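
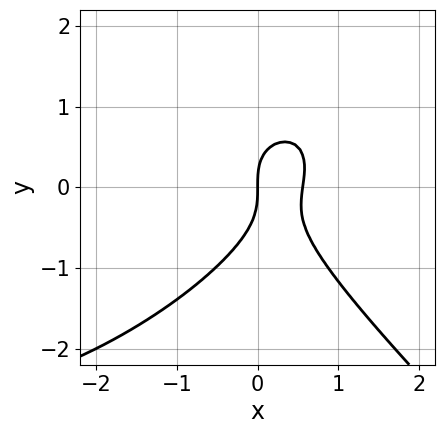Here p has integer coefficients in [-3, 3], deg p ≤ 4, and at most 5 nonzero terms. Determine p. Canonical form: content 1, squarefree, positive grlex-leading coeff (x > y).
deg p = 3. No degree-2 curve has this shape.
Observable constraints: one y-axis crossing is at y = 0; it crosses the x-axis at the gridline x = 0.
Fitting integer coefficients to these (and the overall shape) gives p.

x^3 - x^2*y + 2*y^3 + 3*x^2 - 2*x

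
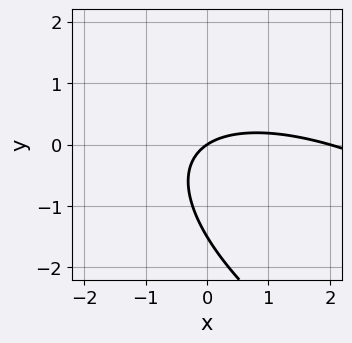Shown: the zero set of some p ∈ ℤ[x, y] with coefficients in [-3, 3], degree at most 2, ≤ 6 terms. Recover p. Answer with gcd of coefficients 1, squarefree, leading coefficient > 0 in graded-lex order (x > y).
1. The degree is 2 — the shape is more complex than any degree-1 curve.
2. From the visible intercepts: the x-axis gridline crossings are at x ∈ {0, 2}; it crosses the y-axis at the gridline y = 0.
3. Matching integer coefficients to the picture gives p.

x^2 + 2*x*y + 2*y^2 - 2*x + 3*y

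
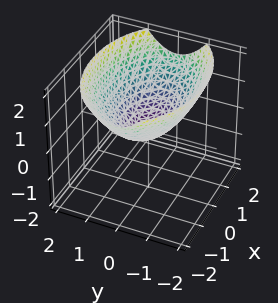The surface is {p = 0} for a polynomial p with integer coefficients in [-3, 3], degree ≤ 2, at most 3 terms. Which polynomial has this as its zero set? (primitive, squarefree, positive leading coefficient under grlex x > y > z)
x^2 + 2*y^2 - 3*z

1. deg p = 2.
2. Symmetries: mirror symmetry y ↦ −y ⇒ only even powers of y; mirror symmetry x ↦ −x ⇒ only even powers of x.
3. Observable constraints: it crosses the z-axis at the gridline z = 0; one x-axis crossing is at x = 0; it crosses the y-axis at the gridline y = 0.
4. Solving for integer coefficients yields p as stated.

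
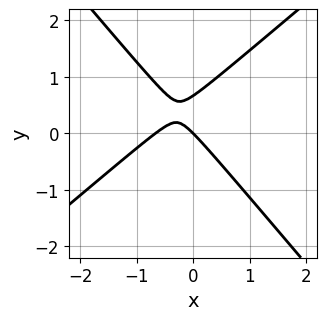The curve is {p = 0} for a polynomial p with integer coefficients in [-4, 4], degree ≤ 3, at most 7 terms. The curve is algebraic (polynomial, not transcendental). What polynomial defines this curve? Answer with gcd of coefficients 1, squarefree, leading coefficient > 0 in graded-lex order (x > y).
First, deg p = 2. A generic line meets the curve in up to 2 points.
Then, observable constraints: it meets the x-axis at x = 0 (among the integer gridlines); it meets the y-axis at y = 0 (among the integer gridlines).
Finally, these observations pin down the coefficients.

3*x^2 - x*y - 3*y^2 + 2*x + 2*y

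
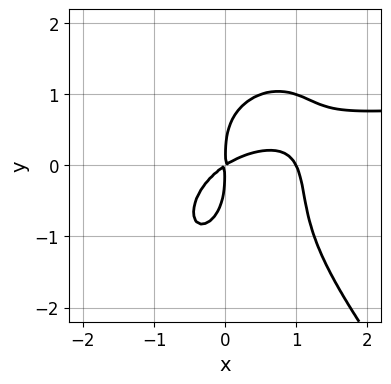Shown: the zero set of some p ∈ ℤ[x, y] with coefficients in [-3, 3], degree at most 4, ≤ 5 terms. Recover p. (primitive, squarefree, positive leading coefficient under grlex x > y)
(a) deg p = 4. A generic line meets the curve in up to 4 points.
(b) Reading off the gridlines: it crosses the x-axis at the gridline x = 1.
(c) Putting this together gives p.

2*x^3*y + y^4 - 2*x^3 + 2*x^2 - 3*x*y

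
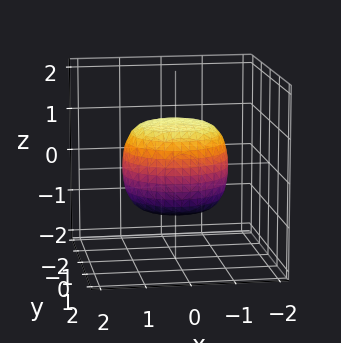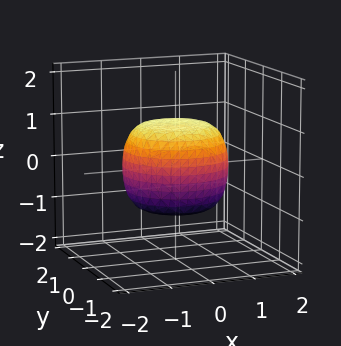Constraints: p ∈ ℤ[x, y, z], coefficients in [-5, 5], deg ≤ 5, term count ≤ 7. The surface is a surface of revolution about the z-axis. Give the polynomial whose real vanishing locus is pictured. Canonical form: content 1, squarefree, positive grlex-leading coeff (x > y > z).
2*x^4 + 4*x^2*y^2 + 2*y^4 - x^2 - y^2 + 3*z^2 - 3

deg p = 4.
Symmetries: the z-axis is an axis of rotation, so x and y enter only as x² + y².
Reading off the gridlines: a circular section at z = 1 has radius between 0 and 1; among the integer gridlines, it crosses the z-axis at z ∈ {-1, 1}.
Matching integer coefficients to the picture gives p.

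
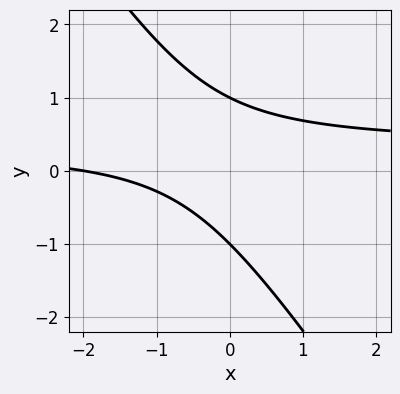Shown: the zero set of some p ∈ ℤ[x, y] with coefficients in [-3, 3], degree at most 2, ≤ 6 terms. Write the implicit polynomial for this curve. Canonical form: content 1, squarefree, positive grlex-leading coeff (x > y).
3*x*y + 2*y^2 - x - 2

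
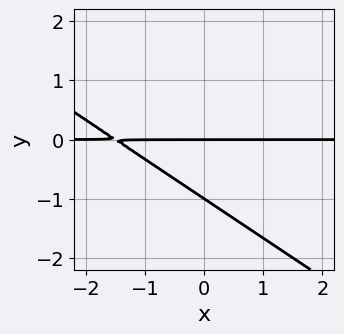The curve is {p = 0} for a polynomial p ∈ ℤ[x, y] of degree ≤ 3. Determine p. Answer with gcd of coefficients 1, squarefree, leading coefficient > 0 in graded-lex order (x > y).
2*x*y + 3*y^2 + 3*y

First, the degree is 2 — the shape is more complex than any degree-1 curve.
Then, against the integer gridlines: the visible x-axis segment lies entirely on the curve; among the integer gridlines, it crosses the y-axis at y ∈ {-1, 0}.
Finally, putting this together gives p.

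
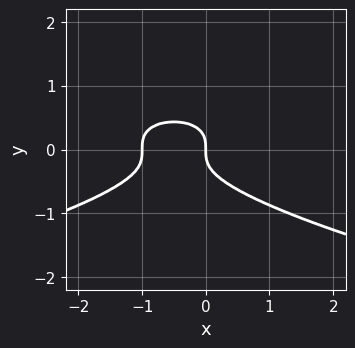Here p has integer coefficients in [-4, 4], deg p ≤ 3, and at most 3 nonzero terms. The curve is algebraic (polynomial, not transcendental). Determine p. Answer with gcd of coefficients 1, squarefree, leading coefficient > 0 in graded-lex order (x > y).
1. The degree is 3 — no degree-2 curve has this shape.
2. Against the integer gridlines: it crosses the y-axis at the gridline y = 0; among the integer gridlines, it crosses the x-axis at x ∈ {-1, 0}.
3. Solving for integer coefficients yields p as stated.

3*y^3 + x^2 + x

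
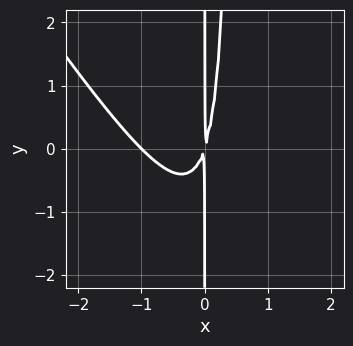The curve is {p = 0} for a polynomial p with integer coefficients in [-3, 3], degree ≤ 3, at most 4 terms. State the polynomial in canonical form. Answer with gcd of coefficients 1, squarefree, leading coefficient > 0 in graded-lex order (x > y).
3*x^3 + 2*x^2*y + 3*x^2 - x*y

(a) deg p = 3.
(b) Checking where it meets the axes: it meets the x-axis at x = -1 (among the integer gridlines); every point of the y-axis in the box is on the curve.
(c) Putting this together gives p.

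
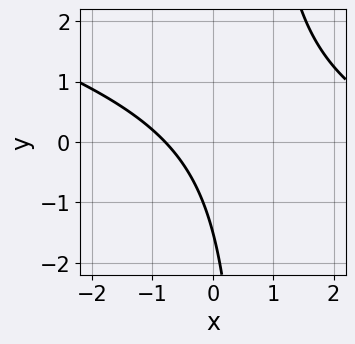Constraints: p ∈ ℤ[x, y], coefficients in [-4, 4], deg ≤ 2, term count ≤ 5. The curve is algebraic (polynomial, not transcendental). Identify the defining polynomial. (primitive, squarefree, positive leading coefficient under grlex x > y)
First, deg p = 2.
Finally, putting this together gives p.

x^2 + 3*x*y - 3*x - 2*y - 3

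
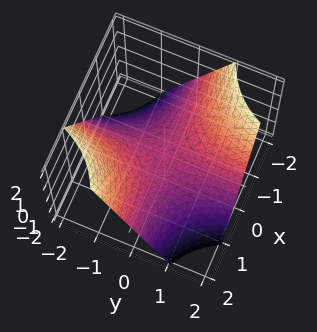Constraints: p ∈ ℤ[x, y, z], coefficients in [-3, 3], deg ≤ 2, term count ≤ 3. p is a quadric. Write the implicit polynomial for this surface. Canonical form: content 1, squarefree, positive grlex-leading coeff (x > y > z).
First, the degree is 2 — a hyperbolic paraboloid; a quadric.
Next, against the integer gridlines: every point of the x-axis in the box is on the surface; every point of the y-axis in the box is on the surface; one z-axis crossing is at z = 0.
Finally, the integer polynomial consistent with all of this is the stated p.

x*y + z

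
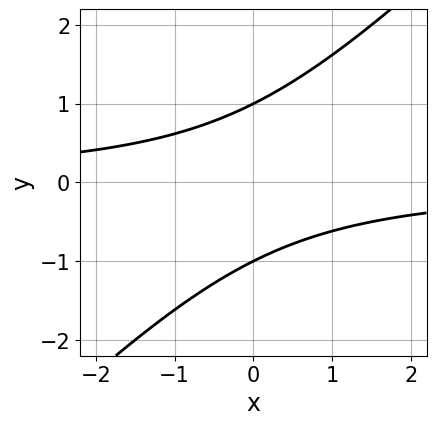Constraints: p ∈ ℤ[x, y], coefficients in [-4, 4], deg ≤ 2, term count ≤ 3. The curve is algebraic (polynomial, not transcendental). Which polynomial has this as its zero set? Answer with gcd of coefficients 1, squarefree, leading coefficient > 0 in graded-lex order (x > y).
x*y - y^2 + 1

(a) deg p = 2. No degree-1 curve has this shape.
(b) Checking where it meets the axes: the curve avoids every integer x-axis point in the box; the y-axis gridline crossings are at y ∈ {-1, 1}.
(c) Putting this together gives p.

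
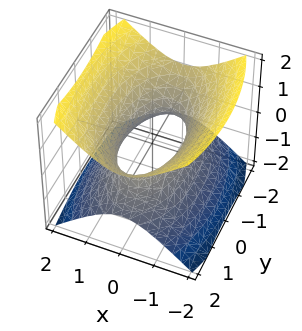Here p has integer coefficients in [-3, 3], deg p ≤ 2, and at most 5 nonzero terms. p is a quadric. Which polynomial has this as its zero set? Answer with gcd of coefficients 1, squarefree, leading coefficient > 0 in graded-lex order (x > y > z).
(a) Degree: an hourglass — one-sheet hyperboloid; a quadric, so deg p = 2.
(b) Symmetries: the y ↦ −y reflection is a symmetry, so y appears only in even powers; it's symmetric under x → −x, forcing even powers of x; it's symmetric under z → −z, forcing even powers of z.
(c) From the axis intercepts and sections: it misses every integer gridline on the z-axis.
(d) Together with the visible shape, these determine p as stated.

3*x^2 + y^2 - 3*z^2 - 2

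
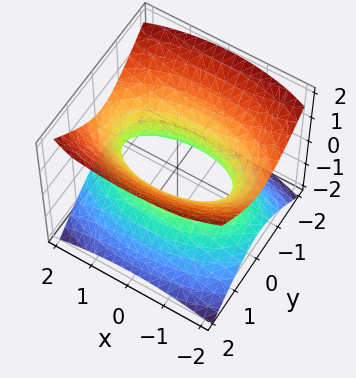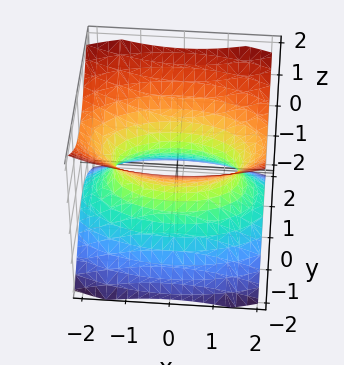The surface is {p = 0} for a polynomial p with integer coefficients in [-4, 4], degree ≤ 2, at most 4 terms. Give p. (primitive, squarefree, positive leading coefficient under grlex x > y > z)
1. The degree is 2 — one connected sheet with a waist; a quadric.
2. Symmetries: the x ↦ −x reflection is a symmetry, so x appears only in even powers; the y ↦ −y reflection is a symmetry, so y appears only in even powers; the z ↦ −z reflection is a symmetry, so z appears only in even powers.
3. Observable constraints: no z-intercept at any integer in the box.
4. These observations pin down the coefficients.

x^2 + 3*y^2 - 3*z^2 - 2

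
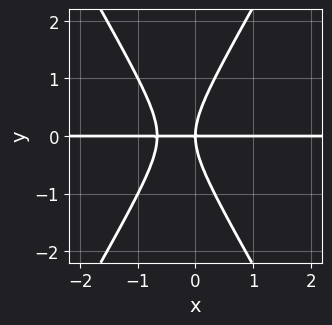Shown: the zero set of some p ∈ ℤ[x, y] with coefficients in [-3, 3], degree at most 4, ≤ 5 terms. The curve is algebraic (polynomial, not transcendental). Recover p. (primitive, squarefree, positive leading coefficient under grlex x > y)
3*x^2*y - y^3 + 2*x*y

First, the degree is 3 — no degree-2 curve has this shape.
Then, from the axis intercepts and sections: it crosses the y-axis at the gridline y = 0; the visible x-axis segment lies entirely on the curve.
Finally, matching integer coefficients to the picture gives p.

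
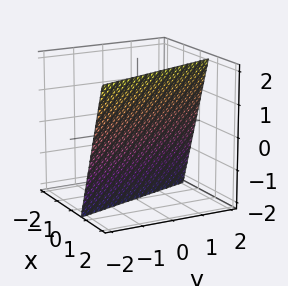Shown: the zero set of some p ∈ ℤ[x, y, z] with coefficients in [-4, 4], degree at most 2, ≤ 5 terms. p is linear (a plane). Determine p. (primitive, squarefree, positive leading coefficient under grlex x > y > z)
deg p = 1.
Observable constraints: one y-axis crossing is at y = 2; it meets the z-axis at z = -2 (among the integer gridlines).
Putting this together gives p.

3*x + y - z - 2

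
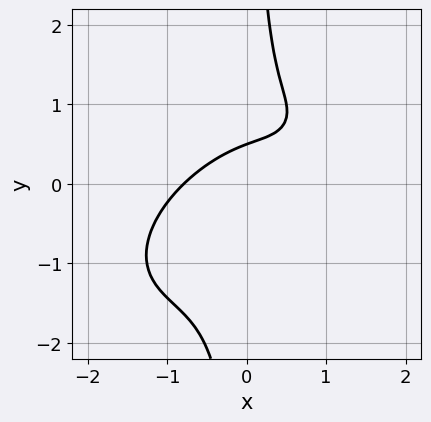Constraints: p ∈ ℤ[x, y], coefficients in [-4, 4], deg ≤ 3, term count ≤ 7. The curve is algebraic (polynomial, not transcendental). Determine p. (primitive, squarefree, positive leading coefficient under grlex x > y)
2*x^3 - 3*x^2*y + 3*x*y^2 - 2*y + 1

First, deg p = 3.
Finally, solving for integer coefficients yields p as stated.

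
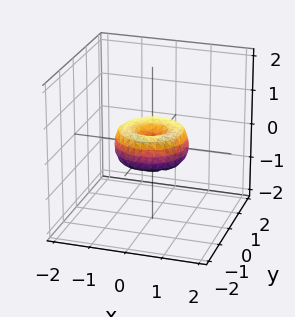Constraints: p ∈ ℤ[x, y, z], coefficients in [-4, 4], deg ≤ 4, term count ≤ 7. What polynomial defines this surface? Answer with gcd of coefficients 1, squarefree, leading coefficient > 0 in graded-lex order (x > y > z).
x^4 + 2*x^2*y^2 + y^4 - x^2 - y^2 + z^2

First, degree: a generic line meets the surface in up to 4 points, so deg p = 4.
Then, symmetry: the surface is invariant under rotation about z: p = q(x² + y², z).
Next, from the visible intercepts: a circular section at z = 0 has radius exactly 1; one z-axis crossing is at z = 0.
Finally, together with the visible shape, these determine p as stated.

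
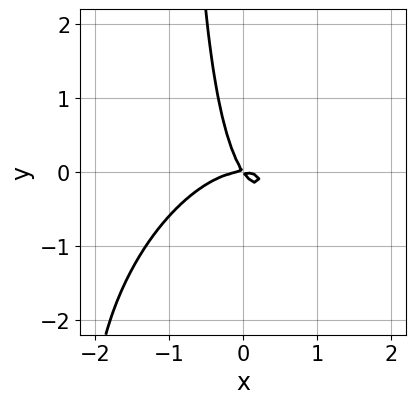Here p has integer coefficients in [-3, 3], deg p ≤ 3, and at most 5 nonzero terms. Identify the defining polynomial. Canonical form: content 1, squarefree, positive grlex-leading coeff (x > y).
First, degree: no degree-2 curve has this shape, so deg p = 3.
Then, from the axis intercepts and sections: one y-axis crossing is at y = 0; one x-axis crossing is at x = 0.
Finally, putting this together gives p.

3*x^3 - 2*x^2*y + 2*x*y^2 + 3*x*y + 2*y^2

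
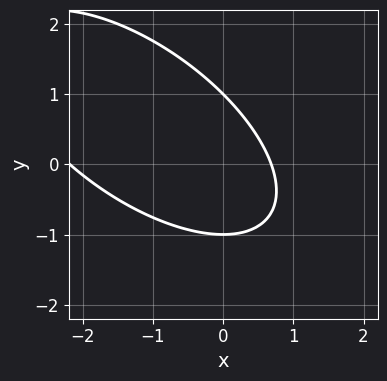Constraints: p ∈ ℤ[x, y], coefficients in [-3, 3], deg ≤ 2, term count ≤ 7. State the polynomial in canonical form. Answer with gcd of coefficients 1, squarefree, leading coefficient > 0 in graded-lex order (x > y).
First, the degree is 2 — no degree-1 curve has this shape.
Next, checking where it meets the axes: among the integer gridlines, it crosses the y-axis at y ∈ {-1, 1}.
Finally, the integer polynomial consistent with all of this is the stated p.

2*x^2 + 3*x*y + 3*y^2 + 3*x - 3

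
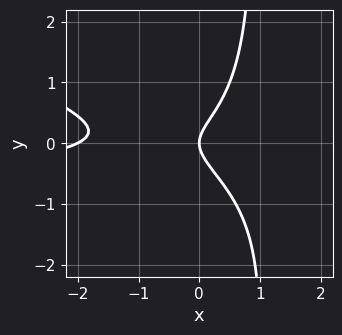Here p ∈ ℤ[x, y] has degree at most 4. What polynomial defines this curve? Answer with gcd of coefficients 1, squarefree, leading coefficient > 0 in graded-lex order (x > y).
Degree: a generic line meets the curve in up to 3 points, so deg p = 3.
Reading off the gridlines: the x-axis gridline crossings are at x ∈ {-2, 0}; it meets the y-axis at y = 0 (among the integer gridlines).
These observations pin down the coefficients.

x^2*y + 3*x*y^2 + x^2 - 3*y^2 + 2*x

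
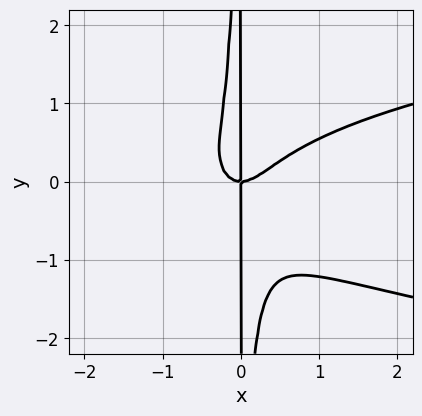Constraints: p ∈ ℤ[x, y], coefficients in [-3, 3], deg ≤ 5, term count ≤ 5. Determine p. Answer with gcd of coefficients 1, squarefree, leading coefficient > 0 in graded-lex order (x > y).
3*x^2*y^2 - 2*x^3 + x^2*y + x*y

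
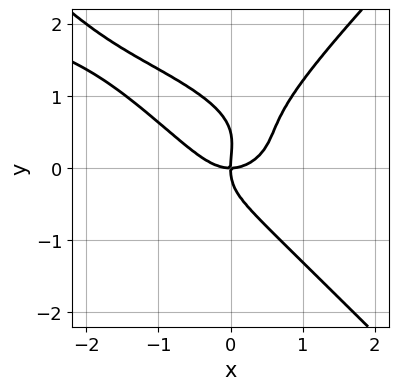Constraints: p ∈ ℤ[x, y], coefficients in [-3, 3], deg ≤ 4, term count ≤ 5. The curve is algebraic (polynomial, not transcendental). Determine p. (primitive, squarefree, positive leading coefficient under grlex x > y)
2*x^2*y^2 - 2*y^4 + 2*x^3 + y^3 - 2*x*y

First, deg p = 4. A generic line meets the curve in up to 4 points.
Next, observable constraints: it meets the y-axis at y = 0 (among the integer gridlines); one x-axis crossing is at x = 0.
Finally, assembling these constraints gives the stated polynomial.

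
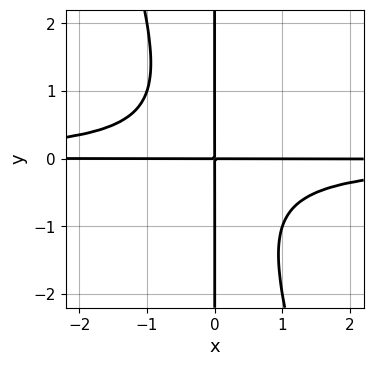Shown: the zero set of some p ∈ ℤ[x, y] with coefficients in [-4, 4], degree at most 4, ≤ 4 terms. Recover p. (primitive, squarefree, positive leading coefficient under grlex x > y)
3*x^2*y^2 + x*y^3 + 2*x*y

(a) deg p = 4. The shape is more complex than any degree-3 curve.
(b) Against the integer gridlines: every point of the y-axis in the box is on the curve; every point of the x-axis in the box is on the curve.
(c) Together with the visible shape, these determine p as stated.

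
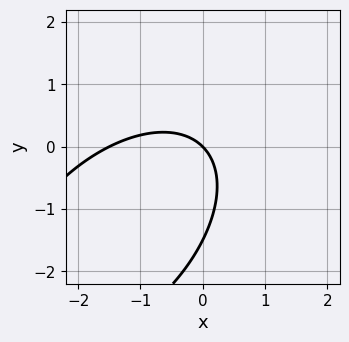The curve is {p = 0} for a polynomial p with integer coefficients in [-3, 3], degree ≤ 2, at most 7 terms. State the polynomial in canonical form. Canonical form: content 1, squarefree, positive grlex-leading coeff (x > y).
2*x^2 - 2*x*y + 2*y^2 + 3*x + 3*y

The degree is 2 — a generic line meets the curve in up to 2 points.
From the axis intercepts and sections: it crosses the x-axis at the gridline x = 0; one y-axis crossing is at y = 0.
Solving for integer coefficients yields p as stated.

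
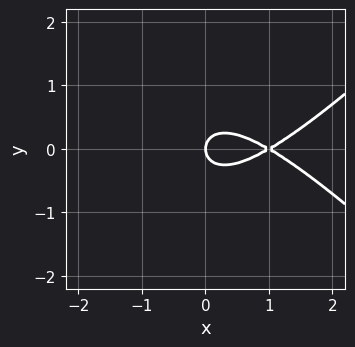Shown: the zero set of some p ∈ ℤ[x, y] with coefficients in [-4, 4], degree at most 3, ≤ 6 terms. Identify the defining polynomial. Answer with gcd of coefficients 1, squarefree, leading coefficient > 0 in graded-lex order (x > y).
x^3 - x*y^2 - 2*x^2 - 2*y^2 + x

1. deg p = 3. The shape is more complex than any degree-2 curve.
2. Symmetries: the y ↦ −y reflection is a symmetry, so y appears only in even powers.
3. Against the integer gridlines: the x-axis gridline crossings are at x ∈ {0, 1}; it crosses the y-axis at the gridline y = 0.
4. Assembling these constraints gives the stated polynomial.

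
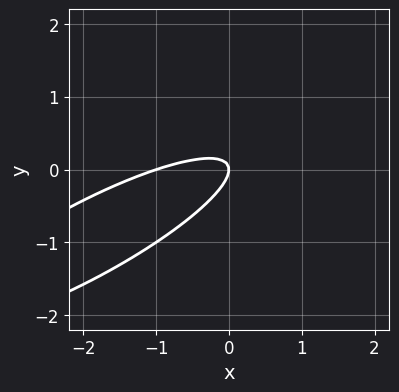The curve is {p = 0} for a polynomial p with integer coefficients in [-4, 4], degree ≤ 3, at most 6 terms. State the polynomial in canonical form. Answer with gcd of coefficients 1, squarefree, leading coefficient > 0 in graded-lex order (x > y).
1. The degree is 2 — the shape is more complex than any degree-1 curve.
2. From the axis intercepts and sections: among the integer gridlines, it crosses the x-axis at x ∈ {-1, 0}; it meets the y-axis at y = 0 (among the integer gridlines).
3. The integer polynomial consistent with all of this is the stated p.

x^2 - 3*x*y + 3*y^2 + x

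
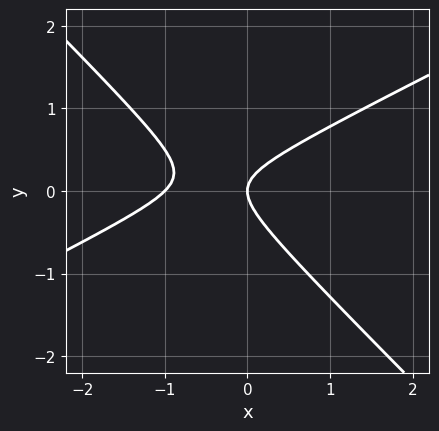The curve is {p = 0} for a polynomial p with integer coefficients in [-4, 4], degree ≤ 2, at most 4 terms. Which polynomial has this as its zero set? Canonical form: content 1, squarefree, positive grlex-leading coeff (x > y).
x^2 - x*y - 2*y^2 + x

First, degree: the shape is more complex than any degree-1 curve, so deg p = 2.
Then, checking where it meets the axes: one y-axis crossing is at y = 0; among the integer gridlines, it crosses the x-axis at x ∈ {-1, 0}.
Finally, these observations pin down the coefficients.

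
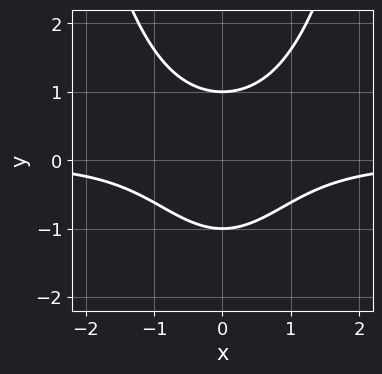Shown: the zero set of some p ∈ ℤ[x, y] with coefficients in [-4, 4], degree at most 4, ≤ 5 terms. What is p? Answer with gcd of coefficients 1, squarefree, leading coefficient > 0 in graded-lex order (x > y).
1. Degree: no degree-2 curve has this shape, so deg p = 3.
2. Symmetries: it's symmetric under x → −x, forcing even powers of x.
3. Against the integer gridlines: the curve avoids every integer x-axis point in the box; among the integer gridlines, it crosses the y-axis at y ∈ {-1, 1}.
4. Solving for integer coefficients yields p as stated.

x^2*y - y^2 + 1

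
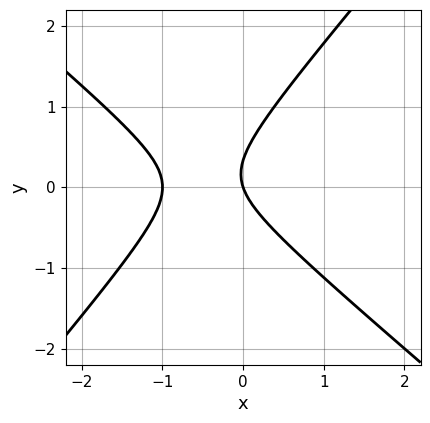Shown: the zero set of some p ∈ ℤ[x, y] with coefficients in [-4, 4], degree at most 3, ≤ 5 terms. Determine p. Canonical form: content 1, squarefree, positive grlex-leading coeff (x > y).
deg p = 2. No degree-1 curve has this shape.
From the axis intercepts and sections: one y-axis crossing is at y = 0; the x-axis gridline crossings are at x ∈ {-1, 0}.
The integer polynomial consistent with all of this is the stated p.

3*x^2 + x*y - 3*y^2 + 3*x + y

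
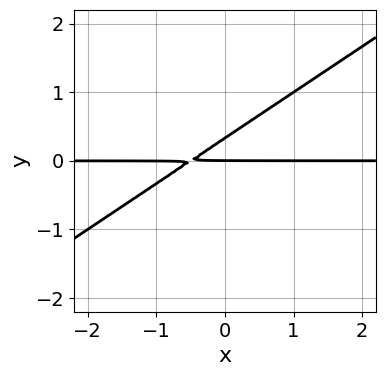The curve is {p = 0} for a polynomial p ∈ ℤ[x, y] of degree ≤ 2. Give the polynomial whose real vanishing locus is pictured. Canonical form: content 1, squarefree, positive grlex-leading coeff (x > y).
The degree is 2 — the shape is more complex than any degree-1 curve.
Reading off the gridlines: it crosses the y-axis at the gridline y = 0; the visible x-axis segment lies entirely on the curve.
The integer polynomial consistent with all of this is the stated p.

2*x*y - 3*y^2 + y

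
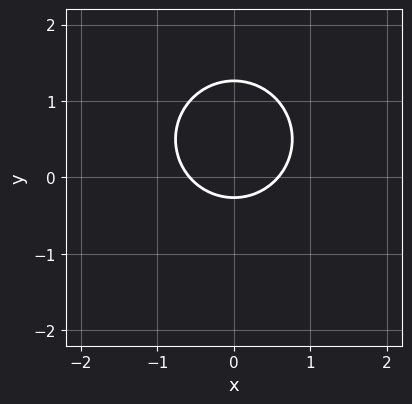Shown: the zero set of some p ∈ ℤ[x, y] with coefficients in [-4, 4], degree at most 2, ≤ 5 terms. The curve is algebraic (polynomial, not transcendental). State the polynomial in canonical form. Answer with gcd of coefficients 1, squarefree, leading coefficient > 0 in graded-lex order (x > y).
3*x^2 + 3*y^2 - 3*y - 1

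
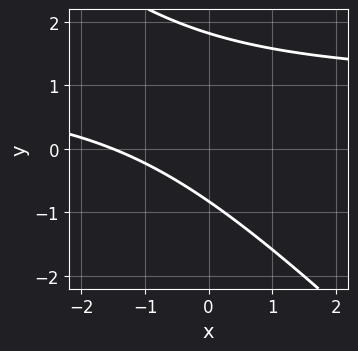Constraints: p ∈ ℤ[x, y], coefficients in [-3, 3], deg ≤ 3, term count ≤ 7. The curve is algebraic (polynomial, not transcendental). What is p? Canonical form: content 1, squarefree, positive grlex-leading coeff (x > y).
2*x*y + 2*y^2 - 2*x - 2*y - 3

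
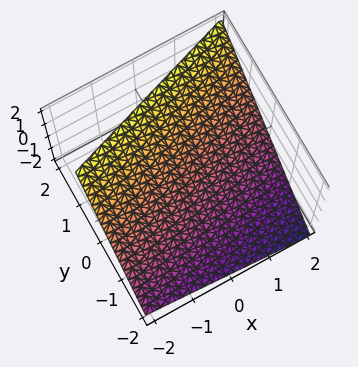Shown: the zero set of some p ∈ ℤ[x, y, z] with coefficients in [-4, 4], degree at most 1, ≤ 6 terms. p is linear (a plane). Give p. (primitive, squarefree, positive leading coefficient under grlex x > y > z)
x - 3*y + 3*z - 2

First, degree: the surface is flat (a plane), so deg p = 1.
Then, observable constraints: it meets the x-axis at x = 2 (among the integer gridlines).
Finally, matching integer coefficients to the picture gives p.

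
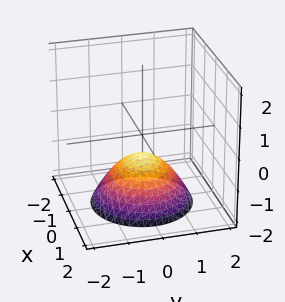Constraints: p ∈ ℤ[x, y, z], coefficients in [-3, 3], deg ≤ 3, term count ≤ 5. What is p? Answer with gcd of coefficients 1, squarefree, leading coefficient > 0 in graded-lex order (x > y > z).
First, degree: no degree-1 surface has this shape, so deg p = 2.
Next, by symmetry, every cross-section ⟂ z is a circle, so x, y appear only via x² + y².
Next, from the visible intercepts: the surface avoids every integer y-axis point in the box; a circular section at z = -1 has radius between 0 and 1.
Finally, assembling these constraints gives the stated polynomial.

2*x^2 + 2*y^2 + 3*z + 2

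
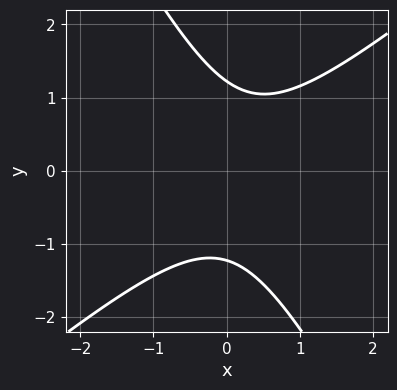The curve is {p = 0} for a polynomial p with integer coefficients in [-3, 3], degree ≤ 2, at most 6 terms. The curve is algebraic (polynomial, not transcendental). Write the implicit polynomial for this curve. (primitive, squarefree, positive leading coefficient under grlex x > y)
3*x^2 - 2*x*y - 2*y^2 - x + 3

Degree: no degree-1 curve has this shape, so deg p = 2.
Reading off the gridlines: no x-intercept at any integer in the box.
The integer polynomial consistent with all of this is the stated p.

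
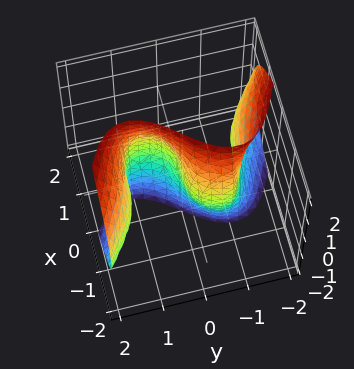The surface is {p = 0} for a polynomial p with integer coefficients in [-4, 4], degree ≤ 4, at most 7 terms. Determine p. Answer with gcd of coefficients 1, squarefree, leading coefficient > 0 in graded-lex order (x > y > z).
2*x^3 + 2*x*z^2 + 2*y^3 - y*z^2 - 3*y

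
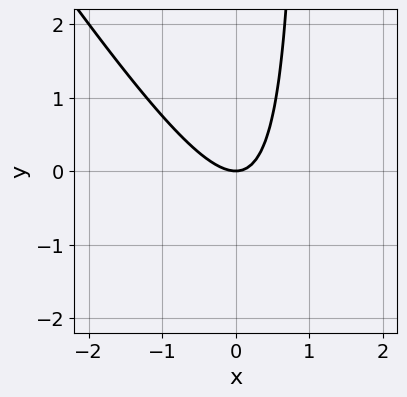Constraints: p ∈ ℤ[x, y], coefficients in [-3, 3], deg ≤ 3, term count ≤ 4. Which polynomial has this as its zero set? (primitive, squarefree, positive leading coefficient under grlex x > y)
First, the degree is 2 — no degree-1 curve has this shape.
Then, reading off the gridlines: one y-axis crossing is at y = 0; it crosses the x-axis at the gridline x = 0.
Finally, fitting integer coefficients to these (and the overall shape) gives p.

3*x^2 + 2*x*y - 2*y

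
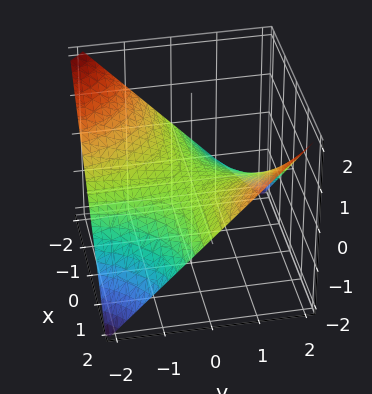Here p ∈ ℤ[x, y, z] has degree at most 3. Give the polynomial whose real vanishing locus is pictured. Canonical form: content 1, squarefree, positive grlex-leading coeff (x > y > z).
x*y - 2*z

The degree is 2 — a hyperbolic paraboloid; a quadric.
Against the integer gridlines: every point of the y-axis in the box is on the surface; the visible x-axis segment lies entirely on the surface; it meets the z-axis at z = 0 (among the integer gridlines).
Fitting integer coefficients to these (and the overall shape) gives p.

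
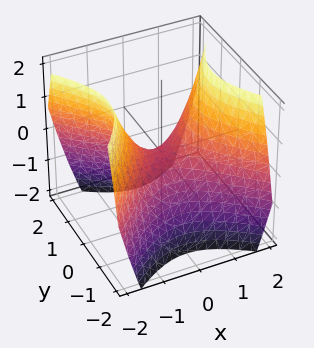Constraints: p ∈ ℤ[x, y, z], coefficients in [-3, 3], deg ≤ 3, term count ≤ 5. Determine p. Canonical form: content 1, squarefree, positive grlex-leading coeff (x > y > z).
x^2 - y^2 - z

First, degree: a hyperbolic paraboloid; a quadric, so deg p = 2.
Then, symmetries: it's symmetric under y → −y, forcing even powers of y; it's symmetric under x → −x, forcing even powers of x.
Next, from the axis intercepts and sections: one z-axis crossing is at z = 0; it crosses the y-axis at the gridline y = 0; it crosses the x-axis at the gridline x = 0.
Finally, solving for integer coefficients yields p as stated.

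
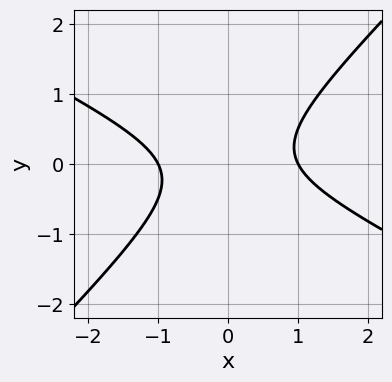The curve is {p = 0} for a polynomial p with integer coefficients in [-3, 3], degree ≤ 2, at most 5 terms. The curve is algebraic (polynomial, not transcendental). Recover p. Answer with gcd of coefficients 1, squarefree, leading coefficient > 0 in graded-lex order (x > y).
(a) The degree is 2 — no degree-1 curve has this shape.
(b) From the axis intercepts and sections: the x-axis gridline crossings are at x ∈ {-1, 1}; the curve avoids every integer y-axis point in the box.
(c) The integer polynomial consistent with all of this is the stated p.

x^2 + x*y - 2*y^2 - 1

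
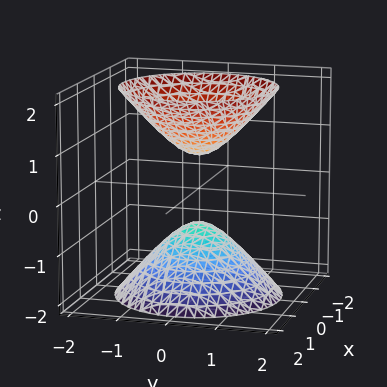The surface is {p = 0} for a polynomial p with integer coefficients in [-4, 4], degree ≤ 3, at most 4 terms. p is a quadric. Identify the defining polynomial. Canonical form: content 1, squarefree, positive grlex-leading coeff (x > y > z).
1. The picture has 2 separate pieces. Treating them together as one polynomial.
2. The degree is 2 — two sheets facing apart; a quadric.
3. Symmetries: the z ↦ −z reflection is a symmetry, so z appears only in even powers; the z-axis is an axis of rotation, so x and y enter only as x² + y².
4. Reading off the gridlines: it misses every integer gridline on the y-axis; it misses every integer gridline on the x-axis; a circular section at z = -1 has radius between 0 and 1.
5. Fitting integer coefficients to these (and the overall shape) gives p.

3*x^2 + 3*y^2 - 2*z^2 + 1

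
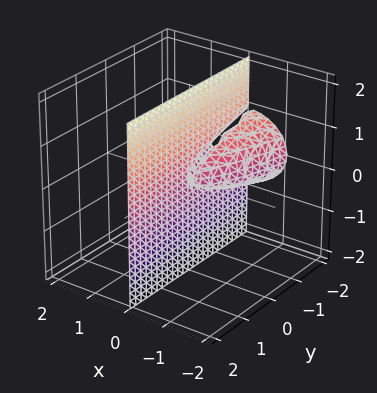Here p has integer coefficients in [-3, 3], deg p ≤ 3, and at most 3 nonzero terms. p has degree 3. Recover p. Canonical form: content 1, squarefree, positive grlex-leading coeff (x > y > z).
2*x^3 + 3*x*z^2 + x*y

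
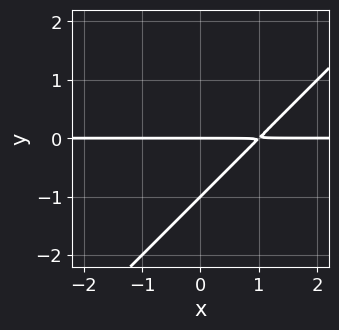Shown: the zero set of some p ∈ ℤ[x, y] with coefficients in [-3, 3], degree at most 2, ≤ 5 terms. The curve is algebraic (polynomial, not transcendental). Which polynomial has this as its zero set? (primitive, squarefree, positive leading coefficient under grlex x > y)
x*y - y^2 - y

1. Degree: a generic line meets the curve in up to 2 points, so deg p = 2.
2. Reading off the gridlines: every point of the x-axis in the box is on the curve; the y-axis gridline crossings are at y ∈ {-1, 0}.
3. Putting this together gives p.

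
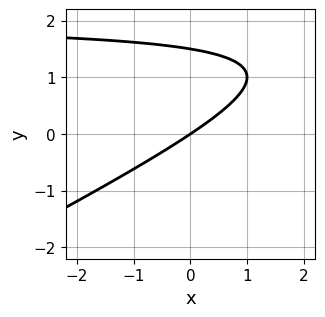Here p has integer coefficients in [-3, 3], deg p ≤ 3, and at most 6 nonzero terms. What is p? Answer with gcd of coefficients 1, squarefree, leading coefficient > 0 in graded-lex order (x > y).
x*y - 2*y^2 - 2*x + 3*y

deg p = 2. A generic line meets the curve in up to 2 points.
Observable constraints: one y-axis crossing is at y = 0; one x-axis crossing is at x = 0.
Solving for integer coefficients yields p as stated.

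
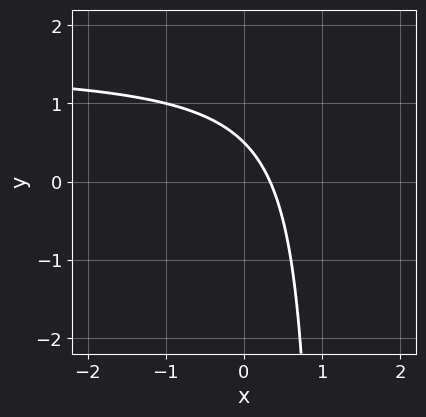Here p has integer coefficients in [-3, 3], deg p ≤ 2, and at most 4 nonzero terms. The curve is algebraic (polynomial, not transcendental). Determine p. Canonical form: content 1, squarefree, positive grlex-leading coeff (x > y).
2*x*y - 3*x - 2*y + 1

(a) Degree: the shape is more complex than any degree-1 curve, so deg p = 2.
(b) The integer polynomial consistent with all of this is the stated p.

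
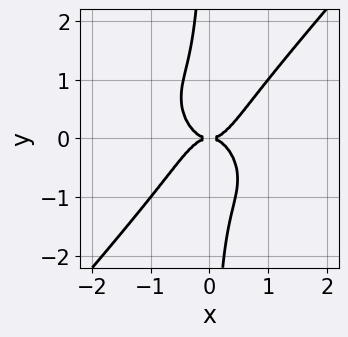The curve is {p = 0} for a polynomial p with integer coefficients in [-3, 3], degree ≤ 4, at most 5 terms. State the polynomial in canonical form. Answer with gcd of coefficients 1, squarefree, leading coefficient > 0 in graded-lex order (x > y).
3*x^4 - 2*x*y^3 - y^2

(a) The degree is 4 — a generic line meets the curve in up to 4 points.
(b) Observable constraints: it meets the x-axis at x = 0 (among the integer gridlines); one y-axis crossing is at y = 0.
(c) Matching integer coefficients to the picture gives p.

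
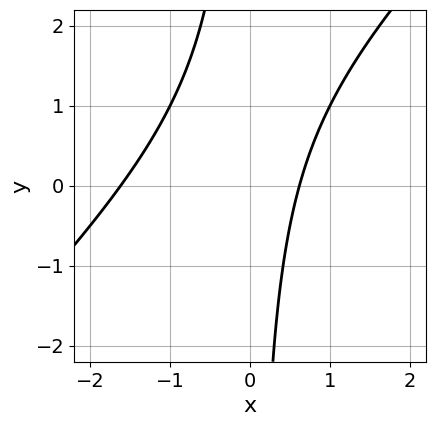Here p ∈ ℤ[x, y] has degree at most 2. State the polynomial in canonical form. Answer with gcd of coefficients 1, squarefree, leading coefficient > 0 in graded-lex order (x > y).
x^2 - x*y + x - 1

The degree is 2 — a generic line meets the curve in up to 2 points.
Observable constraints: the curve avoids every integer y-axis point in the box.
Together with the visible shape, these determine p as stated.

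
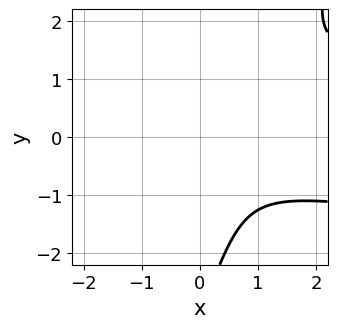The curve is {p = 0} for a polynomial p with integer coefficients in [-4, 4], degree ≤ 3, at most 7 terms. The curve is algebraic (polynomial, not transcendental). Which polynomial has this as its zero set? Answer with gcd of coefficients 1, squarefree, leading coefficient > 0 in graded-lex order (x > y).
1. The degree is 3 — a generic line meets the curve in up to 3 points.
2. From the axis intercepts and sections: it misses every integer gridline on the y-axis; the curve avoids every integer x-axis point in the box.
3. Fitting integer coefficients to these (and the overall shape) gives p.

3*x*y^2 - y^3 - x^2 - 3*y^2 - 1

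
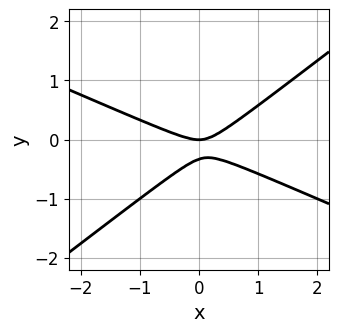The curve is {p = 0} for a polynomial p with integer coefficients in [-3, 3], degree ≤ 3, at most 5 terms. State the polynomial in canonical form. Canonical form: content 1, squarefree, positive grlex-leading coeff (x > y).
First, the degree is 2 — a generic line meets the curve in up to 2 points.
Then, checking where it meets the axes: one y-axis crossing is at y = 0; one x-axis crossing is at x = 0.
Finally, assembling these constraints gives the stated polynomial.

x^2 + x*y - 3*y^2 - y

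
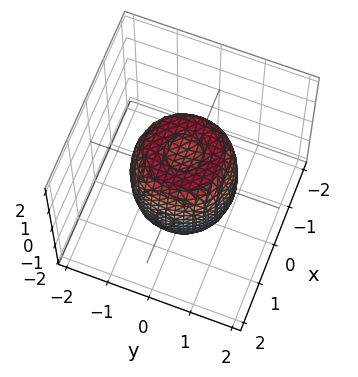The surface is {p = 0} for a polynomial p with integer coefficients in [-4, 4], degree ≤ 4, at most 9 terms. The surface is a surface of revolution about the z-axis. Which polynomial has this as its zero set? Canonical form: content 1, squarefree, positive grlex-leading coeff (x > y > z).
2*x^4 + 4*x^2*y^2 + 2*y^4 - 2*x^2 - 2*y^2 + z^2 - 1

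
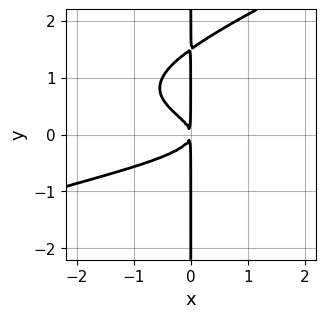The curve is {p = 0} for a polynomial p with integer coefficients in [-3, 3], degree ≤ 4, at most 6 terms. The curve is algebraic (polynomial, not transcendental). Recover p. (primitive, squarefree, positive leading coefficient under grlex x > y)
x^2*y^2 - 2*x*y^3 + 3*x*y^2 + x^2

1. deg p = 4.
2. From the axis intercepts and sections: the visible y-axis segment lies entirely on the curve.
3. Matching integer coefficients to the picture gives p.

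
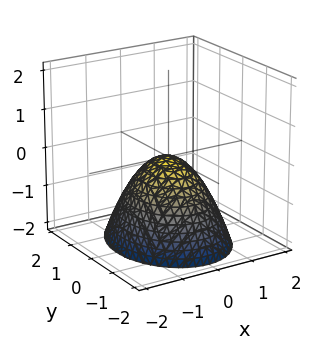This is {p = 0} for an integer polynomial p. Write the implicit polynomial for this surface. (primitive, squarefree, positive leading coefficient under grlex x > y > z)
3*x^2 + 2*y^2 + 3*z

The degree is 2 — a paraboloid; a quadric.
Symmetries: mirror symmetry y ↦ −y ⇒ only even powers of y; it's symmetric under x → −x, forcing even powers of x.
Checking where it meets the axes: it meets the y-axis at y = 0 (among the integer gridlines); it meets the x-axis at x = 0 (among the integer gridlines).
Putting this together gives p.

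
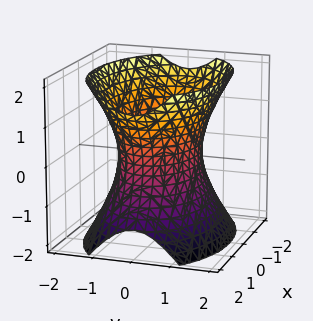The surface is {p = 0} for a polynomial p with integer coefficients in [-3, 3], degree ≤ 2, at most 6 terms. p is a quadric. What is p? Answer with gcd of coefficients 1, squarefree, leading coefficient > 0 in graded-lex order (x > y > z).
x^2 + 2*y^2 - z^2 - 2

(a) The degree is 2 — an hourglass — one-sheet hyperboloid; a quadric.
(b) Symmetries: it's symmetric under z → −z, forcing even powers of z; it's symmetric under x → −x, forcing even powers of x; it's symmetric under y → −y, forcing even powers of y.
(c) Reading off the gridlines: among the integer gridlines, it crosses the y-axis at y ∈ {-1, 1}; it misses every integer gridline on the z-axis.
(d) These observations pin down the coefficients.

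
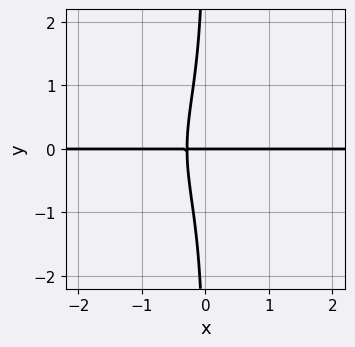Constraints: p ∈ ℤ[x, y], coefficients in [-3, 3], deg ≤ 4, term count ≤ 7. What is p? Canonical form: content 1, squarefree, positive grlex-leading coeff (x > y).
2*x^3*y + 2*x*y^3 - x^2*y + 3*x*y + y

First, degree: the shape is more complex than any degree-3 curve, so deg p = 4.
Then, checking where it meets the axes: it meets the y-axis at y = 0 (among the integer gridlines); the visible x-axis segment lies entirely on the curve.
Finally, matching integer coefficients to the picture gives p.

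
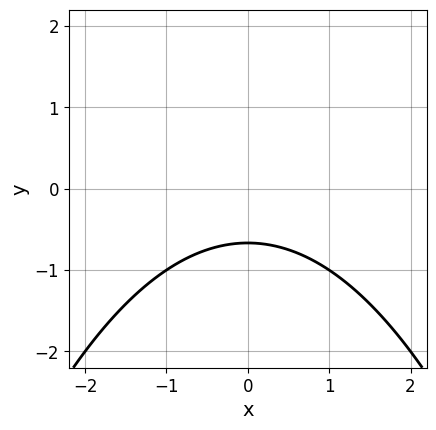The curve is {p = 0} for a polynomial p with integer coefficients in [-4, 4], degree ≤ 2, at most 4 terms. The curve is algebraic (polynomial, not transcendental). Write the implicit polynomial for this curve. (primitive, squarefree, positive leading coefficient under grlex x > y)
x^2 + 3*y + 2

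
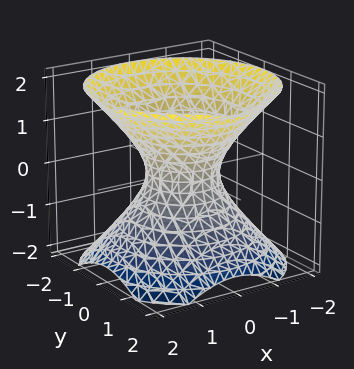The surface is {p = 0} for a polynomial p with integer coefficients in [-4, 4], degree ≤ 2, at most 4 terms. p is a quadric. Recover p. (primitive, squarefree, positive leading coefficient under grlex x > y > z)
3*x^2 + 3*y^2 - 3*z^2 - 2

(a) Degree: one connected sheet with a waist; a quadric, so deg p = 2.
(b) By symmetry, the surface is invariant under rotation about z: p = q(x² + y², z); mirror symmetry z ↦ −z ⇒ only even powers of z.
(c) Reading off the gridlines: no z-intercept at any integer in the box; a circular section at z = -1 has radius between 1 and 2.
(d) Putting this together gives p.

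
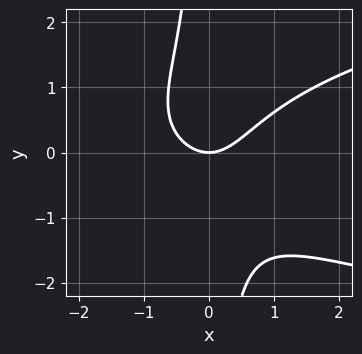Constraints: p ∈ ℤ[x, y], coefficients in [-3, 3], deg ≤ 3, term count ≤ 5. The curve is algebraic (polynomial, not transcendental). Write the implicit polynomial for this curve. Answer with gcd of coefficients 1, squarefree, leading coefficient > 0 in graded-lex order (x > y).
(a) Degree: no degree-2 curve has this shape, so deg p = 3.
(b) Reading off the gridlines: it meets the y-axis at y = 0 (among the integer gridlines); it crosses the x-axis at the gridline x = 0.
(c) Assembling these constraints gives the stated polynomial.

x*y^2 - x^2 + y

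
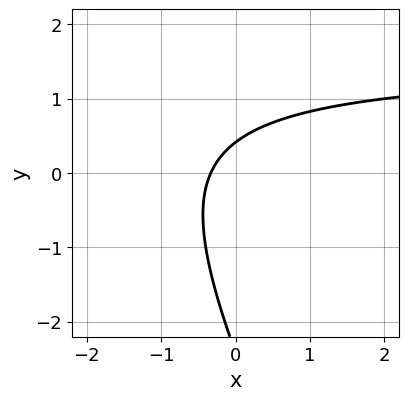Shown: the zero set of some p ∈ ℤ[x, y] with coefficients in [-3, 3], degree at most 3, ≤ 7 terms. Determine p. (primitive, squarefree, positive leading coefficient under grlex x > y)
2*x*y + y^2 - 3*x + 2*y - 1

The degree is 2 — no degree-1 curve has this shape.
Matching integer coefficients to the picture gives p.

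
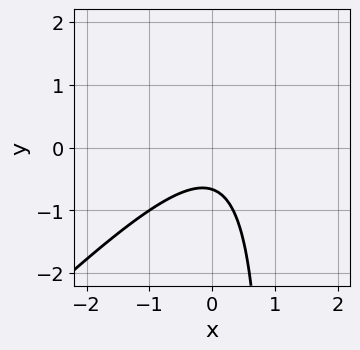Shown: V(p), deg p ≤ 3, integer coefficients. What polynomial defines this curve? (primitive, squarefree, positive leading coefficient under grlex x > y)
3*x^2 - 3*x*y - x + 3*y + 2

First, the degree is 2 — no degree-1 curve has this shape.
Next, from the visible intercepts: it misses every integer gridline on the x-axis.
Finally, the integer polynomial consistent with all of this is the stated p.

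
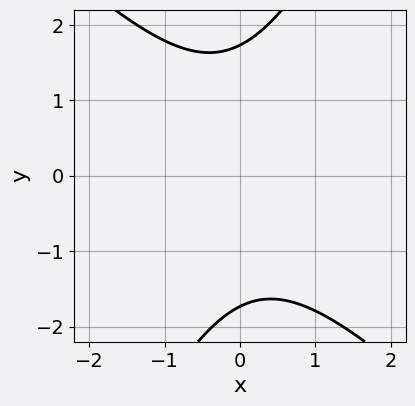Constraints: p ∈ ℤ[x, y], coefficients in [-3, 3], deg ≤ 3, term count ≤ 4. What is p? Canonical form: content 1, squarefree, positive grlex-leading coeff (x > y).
2*x^2 + x*y - y^2 + 3

1. Degree: a generic line meets the curve in up to 2 points, so deg p = 2.
2. Observable constraints: the curve avoids every integer x-axis point in the box.
3. Matching integer coefficients to the picture gives p.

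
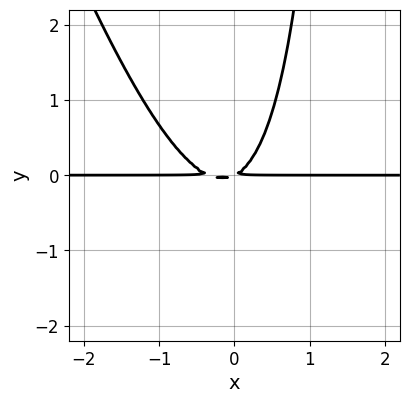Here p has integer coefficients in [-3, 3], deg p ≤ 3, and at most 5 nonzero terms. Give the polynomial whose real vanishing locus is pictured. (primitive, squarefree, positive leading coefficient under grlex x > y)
First, deg p = 3. A generic line meets the curve in up to 3 points.
Next, against the integer gridlines: the visible x-axis segment lies entirely on the curve.
Finally, putting this together gives p.

3*x^2*y + x*y^2 + x*y - 2*y^2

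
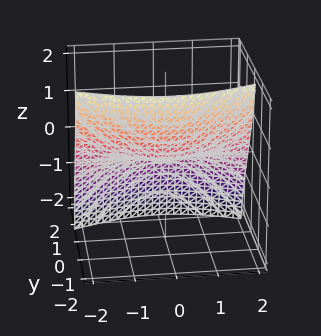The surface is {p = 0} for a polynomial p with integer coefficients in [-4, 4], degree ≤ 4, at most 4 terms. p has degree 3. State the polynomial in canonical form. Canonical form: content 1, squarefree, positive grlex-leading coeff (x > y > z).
x^2*y + 2*y^3 + 2*z

(a) deg p = 3. The shape is more complex than any degree-2 surface.
(b) Reading off the gridlines: the visible x-axis segment lies entirely on the surface; it crosses the z-axis at the gridline z = 0.
(c) Putting this together gives p.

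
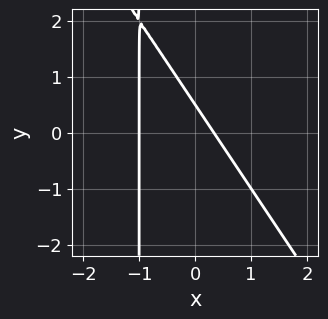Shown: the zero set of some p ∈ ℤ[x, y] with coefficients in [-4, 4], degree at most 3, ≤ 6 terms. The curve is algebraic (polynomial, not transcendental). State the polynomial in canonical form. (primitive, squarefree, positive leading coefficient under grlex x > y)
3*x^2 + 2*x*y + 2*x + 2*y - 1

First, degree: a generic line meets the curve in up to 2 points, so deg p = 2.
Next, checking where it meets the axes: one x-axis crossing is at x = -1.
Finally, fitting integer coefficients to these (and the overall shape) gives p.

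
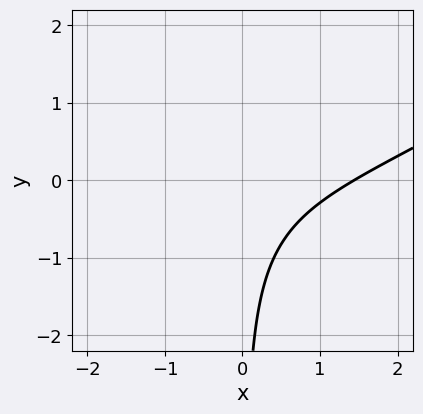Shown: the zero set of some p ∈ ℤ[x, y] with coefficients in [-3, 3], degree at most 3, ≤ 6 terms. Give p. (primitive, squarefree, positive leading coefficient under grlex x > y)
x^3 - 3*x^2*y + 3*x*y^2 - 3*x*y - 3

1. Degree: a generic line meets the curve in up to 3 points, so deg p = 3.
2. Checking where it meets the axes: it misses every integer gridline on the y-axis.
3. These observations pin down the coefficients.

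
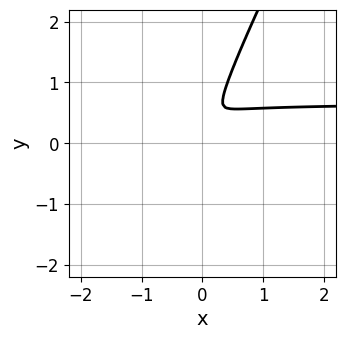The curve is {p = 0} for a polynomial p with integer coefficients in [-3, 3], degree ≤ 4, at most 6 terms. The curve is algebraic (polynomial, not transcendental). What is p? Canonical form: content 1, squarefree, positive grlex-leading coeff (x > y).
The degree is 4 — no degree-3 curve has this shape.
The integer polynomial consistent with all of this is the stated p.

2*x*y^3 - y^4 + 3*x^2*y - 2*x^2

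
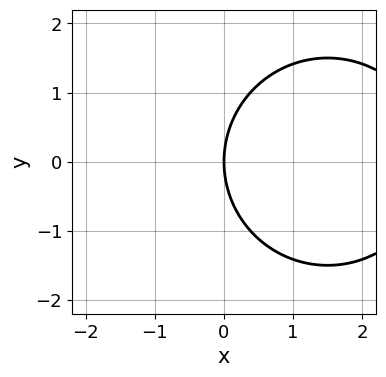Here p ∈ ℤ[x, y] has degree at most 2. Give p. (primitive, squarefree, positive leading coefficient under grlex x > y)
deg p = 2. The shape is more complex than any degree-1 curve.
Symmetries: mirror symmetry y ↦ −y ⇒ only even powers of y.
Reading off the gridlines: it meets the y-axis at y = 0 (among the integer gridlines); it meets the x-axis at x = 0 (among the integer gridlines).
These observations pin down the coefficients.

x^2 + y^2 - 3*x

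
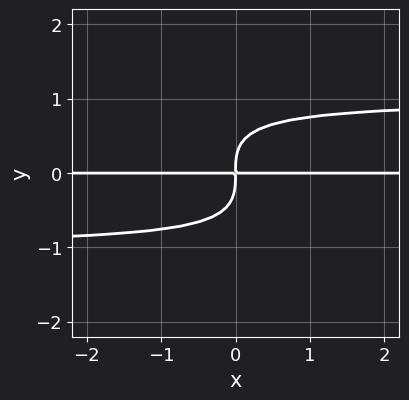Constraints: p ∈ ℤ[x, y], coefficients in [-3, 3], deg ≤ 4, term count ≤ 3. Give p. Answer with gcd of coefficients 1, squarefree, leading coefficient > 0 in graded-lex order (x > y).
First, deg p = 4.
Next, against the integer gridlines: every point of the x-axis in the box is on the curve.
Finally, the integer polynomial consistent with all of this is the stated p.

x*y^3 + y^4 - x*y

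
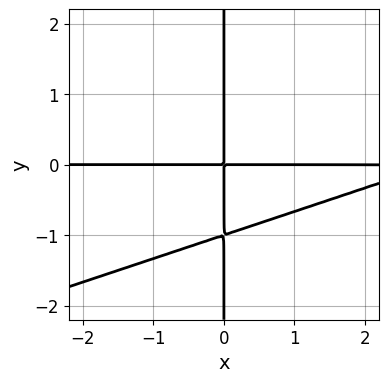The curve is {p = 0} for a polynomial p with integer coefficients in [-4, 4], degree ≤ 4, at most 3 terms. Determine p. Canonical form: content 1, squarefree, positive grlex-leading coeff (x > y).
1. deg p = 3.
2. From the visible intercepts: every point of the x-axis in the box is on the curve; every point of the y-axis in the box is on the curve.
3. The integer polynomial consistent with all of this is the stated p.

x^2*y - 3*x*y^2 - 3*x*y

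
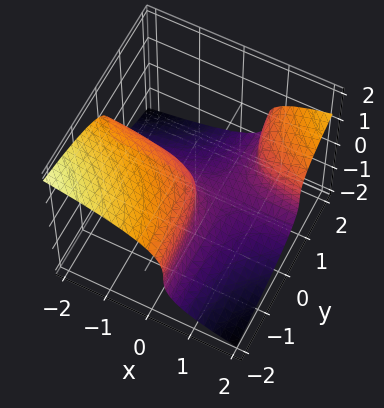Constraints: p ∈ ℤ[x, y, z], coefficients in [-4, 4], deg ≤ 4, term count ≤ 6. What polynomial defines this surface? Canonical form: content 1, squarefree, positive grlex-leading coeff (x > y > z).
deg p = 3. A generic line meets the surface in up to 3 points.
Observable constraints: it crosses the z-axis at the gridline z = 0; one y-axis crossing is at y = 0; it meets the x-axis at x = 0 (among the integer gridlines).
Fitting integer coefficients to these (and the overall shape) gives p.

2*z^3 - 2*x*y + x + y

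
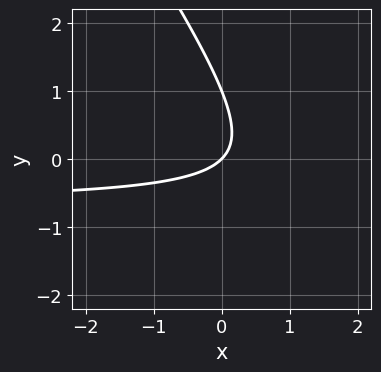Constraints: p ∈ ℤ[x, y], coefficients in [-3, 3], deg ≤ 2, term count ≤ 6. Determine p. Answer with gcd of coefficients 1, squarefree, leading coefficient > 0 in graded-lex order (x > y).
3*x*y + 2*y^2 + 2*x - 2*y

First, the degree is 2 — no degree-1 curve has this shape.
Next, against the integer gridlines: it meets the x-axis at x = 0 (among the integer gridlines); the y-axis gridline crossings are at y ∈ {0, 1}.
Finally, the integer polynomial consistent with all of this is the stated p.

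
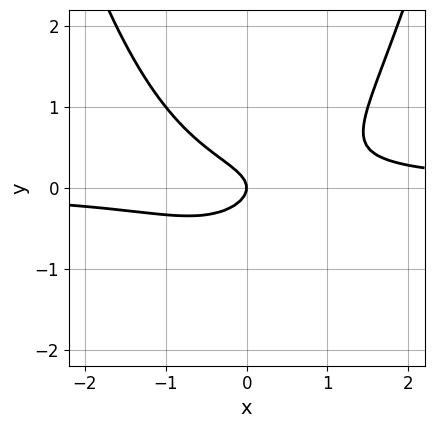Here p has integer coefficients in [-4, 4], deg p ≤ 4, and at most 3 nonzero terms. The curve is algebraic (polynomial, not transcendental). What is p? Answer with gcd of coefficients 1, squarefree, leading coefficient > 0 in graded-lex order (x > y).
2*x^2*y - 3*y^2 - x

1. deg p = 3.
2. Reading off the gridlines: one y-axis crossing is at y = 0; it crosses the x-axis at the gridline x = 0.
3. Matching integer coefficients to the picture gives p.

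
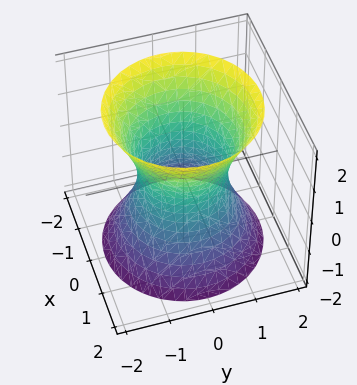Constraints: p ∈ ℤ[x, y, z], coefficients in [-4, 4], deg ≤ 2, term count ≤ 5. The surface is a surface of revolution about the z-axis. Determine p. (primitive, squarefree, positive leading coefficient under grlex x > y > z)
deg p = 2. No degree-1 surface has this shape.
Symmetries: rotational symmetry about the z-axis ⇒ p depends on x, y only through x² + y².
Observable constraints: a circular section at z = 0 has radius exactly 1; among the integer gridlines, it crosses the x-axis at x ∈ {-1, 1}.
Assembling these constraints gives the stated polynomial. Check: (0, -1, 0) on the y-axis lies on the surface, and p(0, -1, 0) = 0. ✓

2*x^2 + 2*y^2 - z^2 - 2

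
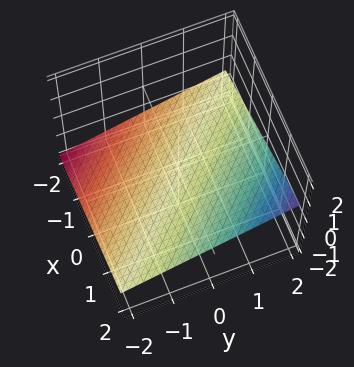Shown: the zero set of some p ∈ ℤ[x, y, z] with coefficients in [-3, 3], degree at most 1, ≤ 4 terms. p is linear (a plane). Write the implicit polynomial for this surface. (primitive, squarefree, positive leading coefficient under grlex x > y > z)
x + y - 3*z - 2

First, deg p = 1. Every cross-section is a straight line — this is a plane.
Then, checking where it meets the axes: one y-axis crossing is at y = 2; it meets the x-axis at x = 2 (among the integer gridlines).
Finally, fitting integer coefficients to these (and the overall shape) gives p.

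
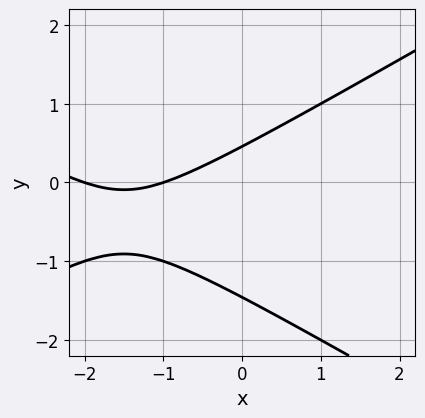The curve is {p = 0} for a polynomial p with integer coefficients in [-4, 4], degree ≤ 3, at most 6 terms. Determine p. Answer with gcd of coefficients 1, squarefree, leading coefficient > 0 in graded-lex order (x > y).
x^2 - 3*y^2 + 3*x - 3*y + 2

First, the degree is 2 — no degree-1 curve has this shape.
Then, against the integer gridlines: among the integer gridlines, it crosses the x-axis at x ∈ {-2, -1}.
Finally, solving for integer coefficients yields p as stated.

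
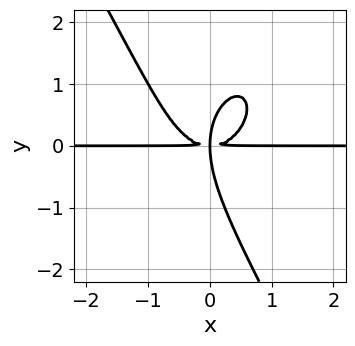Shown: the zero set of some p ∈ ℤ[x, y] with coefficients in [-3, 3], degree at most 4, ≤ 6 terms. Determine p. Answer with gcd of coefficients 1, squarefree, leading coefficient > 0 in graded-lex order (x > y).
3*x^3*y + x*y^3 + y^4 - 3*x*y^2

1. The degree is 4 — no degree-3 curve has this shape.
2. Against the integer gridlines: the visible x-axis segment lies entirely on the curve.
3. Putting this together gives p.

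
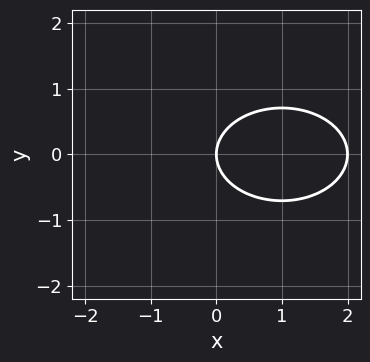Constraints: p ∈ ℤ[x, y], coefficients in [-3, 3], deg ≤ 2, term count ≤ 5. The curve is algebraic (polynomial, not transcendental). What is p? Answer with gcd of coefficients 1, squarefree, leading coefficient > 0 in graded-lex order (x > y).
x^2 + 2*y^2 - 2*x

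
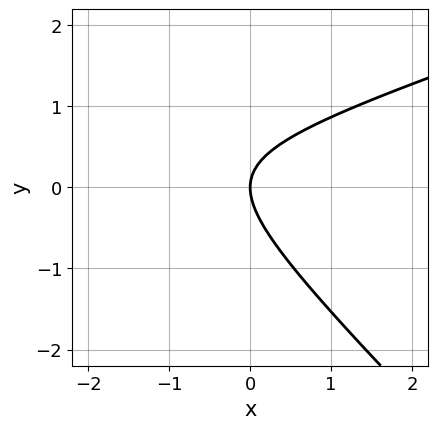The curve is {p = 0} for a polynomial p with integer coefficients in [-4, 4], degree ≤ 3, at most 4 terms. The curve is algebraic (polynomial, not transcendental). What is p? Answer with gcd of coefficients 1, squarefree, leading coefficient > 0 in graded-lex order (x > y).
x^2 - 2*x*y - 3*y^2 + 3*x

(a) deg p = 2. The shape is more complex than any degree-1 curve.
(b) Reading off the gridlines: one y-axis crossing is at y = 0; one x-axis crossing is at x = 0.
(c) Together with the visible shape, these determine p as stated.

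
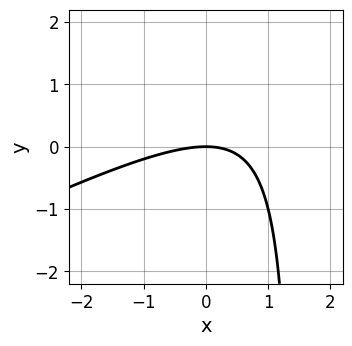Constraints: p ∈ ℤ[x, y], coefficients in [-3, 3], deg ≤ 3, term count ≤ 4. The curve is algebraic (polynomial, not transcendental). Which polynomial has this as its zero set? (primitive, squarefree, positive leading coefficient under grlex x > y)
First, the degree is 2 — no degree-1 curve has this shape.
Next, checking where it meets the axes: it crosses the x-axis at the gridline x = 0; one y-axis crossing is at y = 0.
Finally, together with the visible shape, these determine p as stated.

x^2 - 2*x*y + 3*y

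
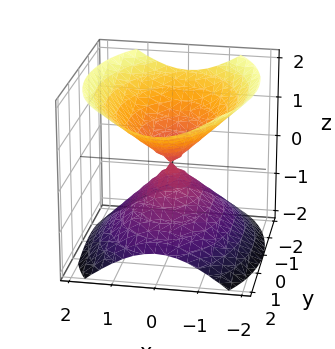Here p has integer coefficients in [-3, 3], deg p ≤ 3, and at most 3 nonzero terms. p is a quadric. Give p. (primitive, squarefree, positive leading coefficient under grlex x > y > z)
2*x^2 + y^2 - 2*z^2

1. The picture has 2 separate pieces. They look like related sheets of one shape, so recover p as a whole.
2. The degree is 2 — two nappes meeting at a single point; a quadric.
3. Symmetries: it's symmetric under z → −z, forcing even powers of z; it's symmetric under x → −x, forcing even powers of x; the y ↦ −y reflection is a symmetry, so y appears only in even powers.
4. Reading off the gridlines: one x-axis crossing is at x = 0; it crosses the z-axis at the gridline z = 0; one y-axis crossing is at y = 0.
5. These observations pin down the coefficients.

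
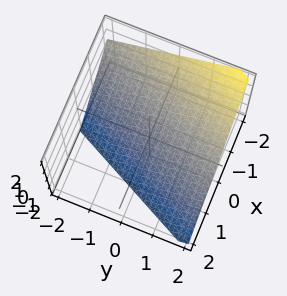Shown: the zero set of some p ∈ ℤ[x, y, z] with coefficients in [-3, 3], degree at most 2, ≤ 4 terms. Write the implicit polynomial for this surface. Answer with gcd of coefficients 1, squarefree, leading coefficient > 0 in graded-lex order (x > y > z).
(a) The degree is 1 — the surface is flat (a plane).
(b) Observable constraints: it meets the y-axis at y = 2 (among the integer gridlines); one x-axis crossing is at x = -1.
(c) Together with the visible shape, these determine p as stated. Check: (0, 0, -1) on the z-axis lies on the surface, and p(0, 0, -1) = 0. ✓

2*x - y + 2*z + 2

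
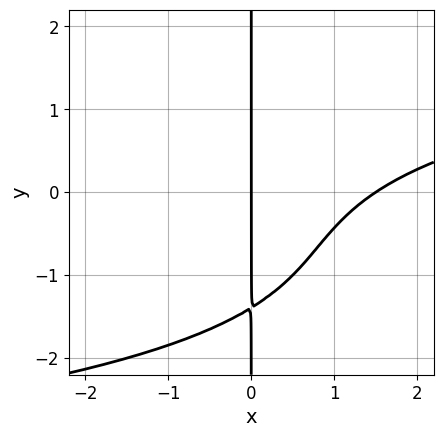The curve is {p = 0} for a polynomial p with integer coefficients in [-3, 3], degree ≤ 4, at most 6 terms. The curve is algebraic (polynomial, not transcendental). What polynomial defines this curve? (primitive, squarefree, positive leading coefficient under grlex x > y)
x*y^3 + 2*x*y^2 - 2*x^2 + 3*x*y + 3*x

Degree: a generic line meets the curve in up to 4 points, so deg p = 4.
Against the integer gridlines: it meets the x-axis at x = 0 (among the integer gridlines); every point of the y-axis in the box is on the curve.
Assembling these constraints gives the stated polynomial.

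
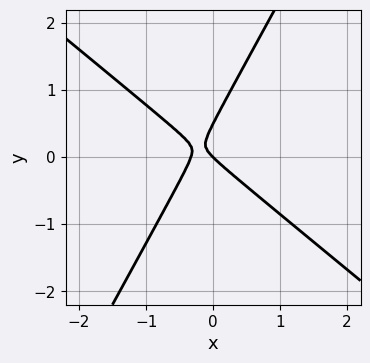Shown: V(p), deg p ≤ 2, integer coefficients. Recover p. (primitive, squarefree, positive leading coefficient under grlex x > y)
3*x^2 + 2*x*y - 2*y^2 + x + y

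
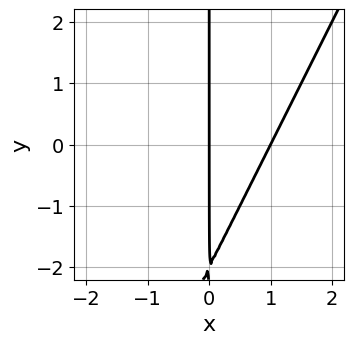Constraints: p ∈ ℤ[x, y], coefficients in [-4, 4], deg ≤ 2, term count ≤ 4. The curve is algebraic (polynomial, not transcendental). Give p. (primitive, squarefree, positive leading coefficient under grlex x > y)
Degree: no degree-1 curve has this shape, so deg p = 2.
Checking where it meets the axes: the visible y-axis segment lies entirely on the curve; the x-axis gridline crossings are at x ∈ {0, 1}.
Assembling these constraints gives the stated polynomial.

2*x^2 - x*y - 2*x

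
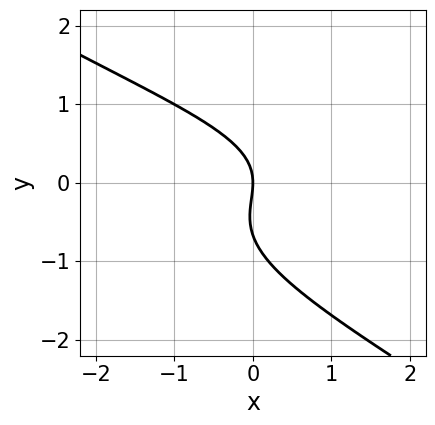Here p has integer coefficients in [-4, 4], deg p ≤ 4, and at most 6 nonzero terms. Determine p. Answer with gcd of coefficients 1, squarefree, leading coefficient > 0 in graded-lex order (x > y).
2*x*y^2 + 3*y^3 + 2*y^2 + 3*x

1. The degree is 3 — the shape is more complex than any degree-2 curve.
2. Against the integer gridlines: it crosses the x-axis at the gridline x = 0; one y-axis crossing is at y = 0.
3. Fitting integer coefficients to these (and the overall shape) gives p.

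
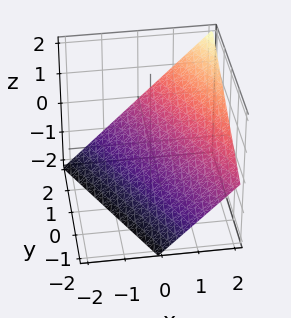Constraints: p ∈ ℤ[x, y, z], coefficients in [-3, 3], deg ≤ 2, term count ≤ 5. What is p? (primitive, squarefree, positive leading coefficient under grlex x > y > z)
1. The degree is 1 — every cross-section is a straight line — this is a plane.
2. From the axis intercepts and sections: it meets the x-axis at x = 1 (among the integer gridlines); it crosses the z-axis at the gridline z = -1; one y-axis crossing is at y = 2.
3. Solving for integer coefficients yields p as stated.

2*x + y - 2*z - 2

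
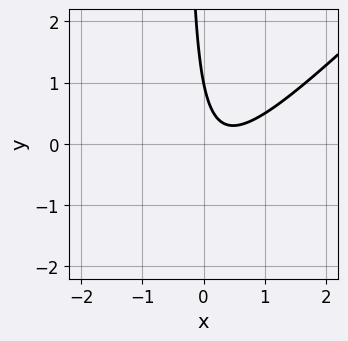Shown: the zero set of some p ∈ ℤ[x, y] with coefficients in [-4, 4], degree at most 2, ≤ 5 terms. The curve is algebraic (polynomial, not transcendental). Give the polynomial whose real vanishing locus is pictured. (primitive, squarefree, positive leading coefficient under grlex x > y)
deg p = 2. The shape is more complex than any degree-1 curve.
From the axis intercepts and sections: no x-intercept at any integer in the box; one y-axis crossing is at y = 1.
The integer polynomial consistent with all of this is the stated p.

3*x^2 - 3*x*y - 2*x - y + 1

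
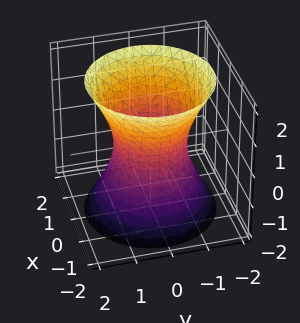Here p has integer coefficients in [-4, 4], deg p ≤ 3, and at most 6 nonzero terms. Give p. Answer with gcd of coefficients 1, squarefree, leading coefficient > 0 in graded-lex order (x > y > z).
2*x^2 + 2*y^2 - z^2 - 2

First, deg p = 2.
Next, by symmetry, every cross-section ⟂ z is a circle, so x, y appear only via x² + y².
Then, from the axis intercepts and sections: the y-axis gridline crossings are at y ∈ {-1, 1}; a circular section at z = -2 has radius between 1 and 2.
Finally, solving for integer coefficients yields p as stated.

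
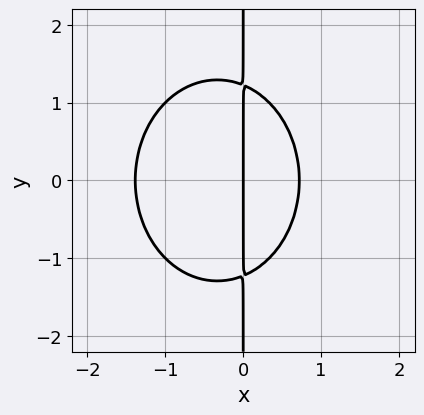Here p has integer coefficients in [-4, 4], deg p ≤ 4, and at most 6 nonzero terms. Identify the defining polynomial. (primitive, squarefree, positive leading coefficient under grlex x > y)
3*x^3 + 2*x*y^2 + 2*x^2 - 3*x

First, deg p = 3. No degree-2 curve has this shape.
Next, symmetries: the y ↦ −y reflection is a symmetry, so y appears only in even powers.
Next, checking where it meets the axes: the visible y-axis segment lies entirely on the curve; it crosses the x-axis at the gridline x = 0.
Finally, these observations pin down the coefficients.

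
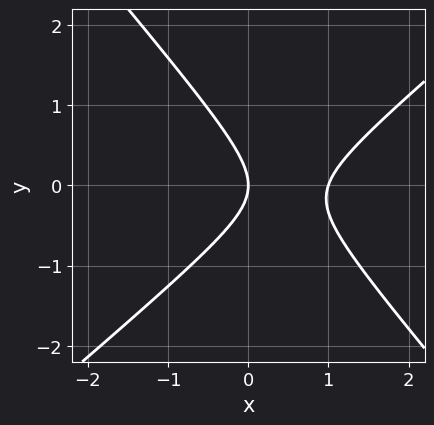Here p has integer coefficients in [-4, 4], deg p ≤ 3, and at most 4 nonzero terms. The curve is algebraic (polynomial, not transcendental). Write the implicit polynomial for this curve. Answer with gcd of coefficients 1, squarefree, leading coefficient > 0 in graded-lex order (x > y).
Degree: a generic line meets the curve in up to 2 points, so deg p = 2.
Observable constraints: it meets the y-axis at y = 0 (among the integer gridlines); among the integer gridlines, it crosses the x-axis at x ∈ {0, 1}.
Putting this together gives p.

3*x^2 - x*y - 3*y^2 - 3*x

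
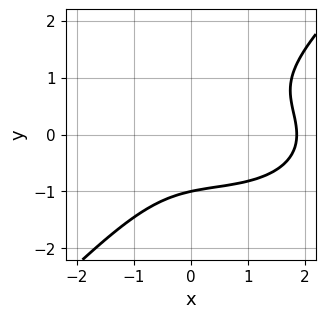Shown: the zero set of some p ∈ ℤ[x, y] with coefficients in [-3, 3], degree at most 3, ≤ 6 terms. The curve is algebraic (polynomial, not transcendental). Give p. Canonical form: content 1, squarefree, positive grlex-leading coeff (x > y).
First, deg p = 3. No degree-2 curve has this shape.
Next, observable constraints: it meets the y-axis at y = -1 (among the integer gridlines).
Finally, fitting integer coefficients to these (and the overall shape) gives p.

x^3 + 2*x*y^2 - 3*y^3 - x^2 - 3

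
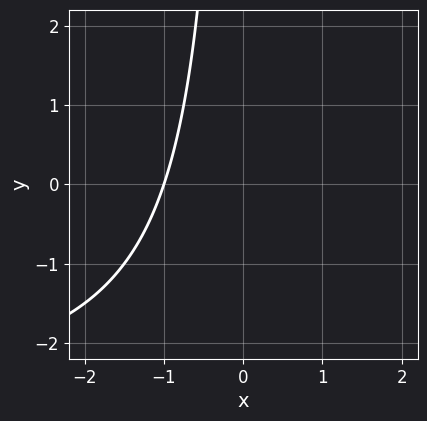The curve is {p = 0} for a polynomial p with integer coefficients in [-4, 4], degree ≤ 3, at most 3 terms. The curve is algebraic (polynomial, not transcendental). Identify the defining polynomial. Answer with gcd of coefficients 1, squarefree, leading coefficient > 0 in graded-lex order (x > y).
deg p = 2. A generic line meets the curve in up to 2 points.
Checking where it meets the axes: it meets the x-axis at x = -1 (among the integer gridlines); no y-intercept at any integer in the box.
Together with the visible shape, these determine p as stated.

x*y + 3*x + 3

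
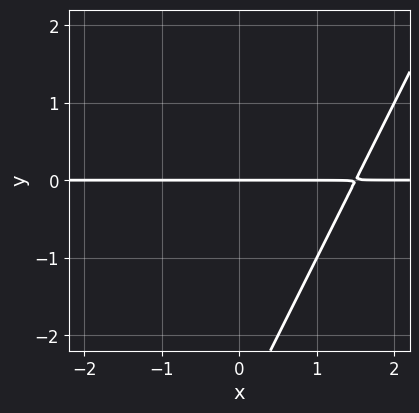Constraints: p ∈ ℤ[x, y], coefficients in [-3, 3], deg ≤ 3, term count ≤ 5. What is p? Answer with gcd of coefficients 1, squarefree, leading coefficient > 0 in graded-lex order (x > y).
2*x*y - y^2 - 3*y

First, deg p = 2.
Then, from the axis intercepts and sections: it crosses the y-axis at the gridline y = 0; every point of the x-axis in the box is on the curve.
Finally, fitting integer coefficients to these (and the overall shape) gives p.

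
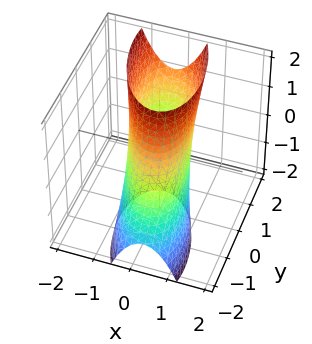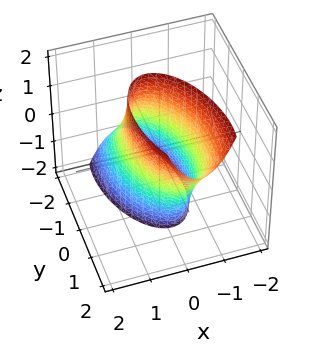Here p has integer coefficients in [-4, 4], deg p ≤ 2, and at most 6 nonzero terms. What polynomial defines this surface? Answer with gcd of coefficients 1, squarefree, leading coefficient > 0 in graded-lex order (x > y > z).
3*x^2 + x*y + y^2 - y*z - 2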